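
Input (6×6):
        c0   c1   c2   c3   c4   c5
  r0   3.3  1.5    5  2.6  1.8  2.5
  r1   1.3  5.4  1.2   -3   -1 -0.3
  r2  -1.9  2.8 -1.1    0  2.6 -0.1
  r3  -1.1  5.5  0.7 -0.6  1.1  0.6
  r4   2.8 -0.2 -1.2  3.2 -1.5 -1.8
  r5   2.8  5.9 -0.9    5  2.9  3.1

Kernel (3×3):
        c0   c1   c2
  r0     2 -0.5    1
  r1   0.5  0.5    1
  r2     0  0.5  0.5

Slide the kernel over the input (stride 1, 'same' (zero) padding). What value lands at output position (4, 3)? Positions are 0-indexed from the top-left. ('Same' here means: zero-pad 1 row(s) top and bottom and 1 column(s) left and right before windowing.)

The receptive field on the zero-padded input at this output position is [0.7 -0.6 1.1 / -1.2 3.2 -1.5 / -0.9 5 2.9]. Elementwise product with the kernel and sum: 0.7·2 + -0.6·-0.5 + 1.1·1 + -1.2·0.5 + 3.2·0.5 + -1.5·1 + 5·0.5 + 2.9·0.5.

6.25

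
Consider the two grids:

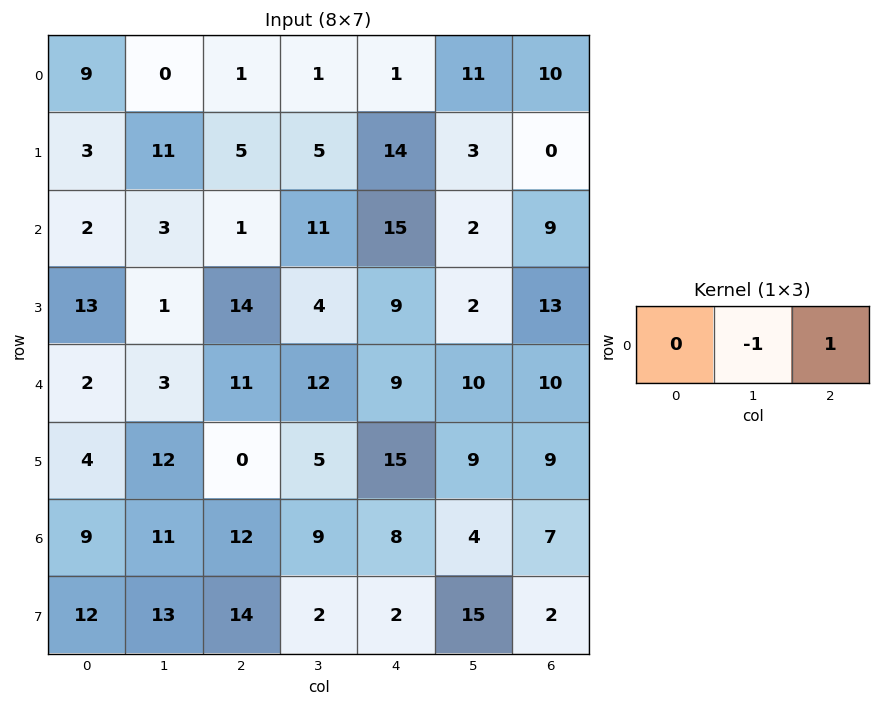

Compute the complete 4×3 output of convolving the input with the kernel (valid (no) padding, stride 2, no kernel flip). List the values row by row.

Output[0,0]: The receptive field on the input at this output position is [9 0 1]. Elementwise product with the kernel and sum: 0·-1 + 1·1.
Output[0,1]: The receptive field on the input at this output position is [1 1 1]. Elementwise product with the kernel and sum: 1·-1 + 1·1.

1 0 -1
-2 4 7
8 -3 0
1 -1 3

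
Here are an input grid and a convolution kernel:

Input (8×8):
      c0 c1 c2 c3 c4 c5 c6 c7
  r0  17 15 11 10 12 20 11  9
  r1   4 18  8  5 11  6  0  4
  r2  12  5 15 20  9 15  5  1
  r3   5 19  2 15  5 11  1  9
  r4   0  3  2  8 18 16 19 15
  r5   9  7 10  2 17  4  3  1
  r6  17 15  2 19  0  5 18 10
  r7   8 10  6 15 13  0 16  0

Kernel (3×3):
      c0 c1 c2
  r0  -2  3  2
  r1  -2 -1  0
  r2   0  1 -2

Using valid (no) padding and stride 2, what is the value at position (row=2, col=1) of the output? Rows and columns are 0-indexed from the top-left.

The receptive field on the input at this output position is [2 8 18 / 10 2 17 / 2 19 0]. Elementwise product with the kernel and sum: 2·-2 + 8·3 + 18·2 + 10·-2 + 2·-1 + 19·1 + 0·-2.

53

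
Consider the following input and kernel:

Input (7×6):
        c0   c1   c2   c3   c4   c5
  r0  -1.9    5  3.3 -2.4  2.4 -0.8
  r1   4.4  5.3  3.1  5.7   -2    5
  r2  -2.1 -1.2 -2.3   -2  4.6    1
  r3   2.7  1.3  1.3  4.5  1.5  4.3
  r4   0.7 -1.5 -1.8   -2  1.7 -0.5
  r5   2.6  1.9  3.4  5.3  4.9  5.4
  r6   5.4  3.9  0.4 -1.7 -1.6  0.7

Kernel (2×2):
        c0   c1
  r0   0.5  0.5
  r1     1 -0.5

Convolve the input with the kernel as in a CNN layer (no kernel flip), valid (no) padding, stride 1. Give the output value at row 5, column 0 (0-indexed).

5.7

The receptive field on the input at this output position is [2.6 1.9 / 5.4 3.9]. Elementwise product with the kernel and sum: 2.6·0.5 + 1.9·0.5 + 5.4·1 + 3.9·-0.5.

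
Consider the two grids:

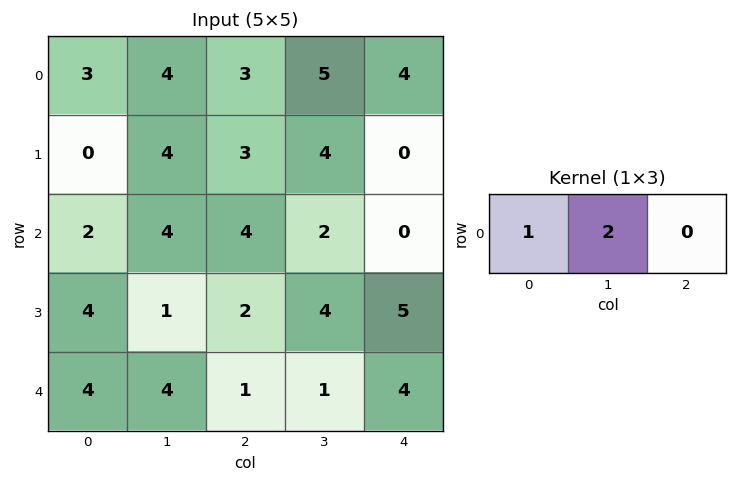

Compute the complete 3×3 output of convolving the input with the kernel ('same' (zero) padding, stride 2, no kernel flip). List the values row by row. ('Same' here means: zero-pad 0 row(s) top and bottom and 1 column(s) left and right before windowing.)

Output[0,0]: The receptive field on the zero-padded input at this output position is [0 3 4]. Elementwise product with the kernel and sum: 0·1 + 3·2.
Output[0,1]: The receptive field on the zero-padded input at this output position is [4 3 5]. Elementwise product with the kernel and sum: 4·1 + 3·2.

6 10 13
4 12 2
8 6 9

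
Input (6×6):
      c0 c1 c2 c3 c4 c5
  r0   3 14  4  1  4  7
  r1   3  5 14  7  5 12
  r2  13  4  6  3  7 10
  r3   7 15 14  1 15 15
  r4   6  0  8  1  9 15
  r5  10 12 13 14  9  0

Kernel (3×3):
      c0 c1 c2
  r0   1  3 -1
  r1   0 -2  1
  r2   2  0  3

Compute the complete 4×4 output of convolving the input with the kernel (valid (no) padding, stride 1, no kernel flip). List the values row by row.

89 21 27 44
58 64 104 53
39 -5 64 46
105 107 62 56

Output[0,0]: The receptive field on the input at this output position is [3 14 4 / 3 5 14 / 13 4 6]. Elementwise product with the kernel and sum: 3·1 + 14·3 + 4·-1 + 5·-2 + 14·1 + 13·2 + 6·3.
Output[0,1]: The receptive field on the input at this output position is [14 4 1 / 5 14 7 / 4 6 3]. Elementwise product with the kernel and sum: 14·1 + 4·3 + 1·-1 + 14·-2 + 7·1 + 4·2 + 3·3.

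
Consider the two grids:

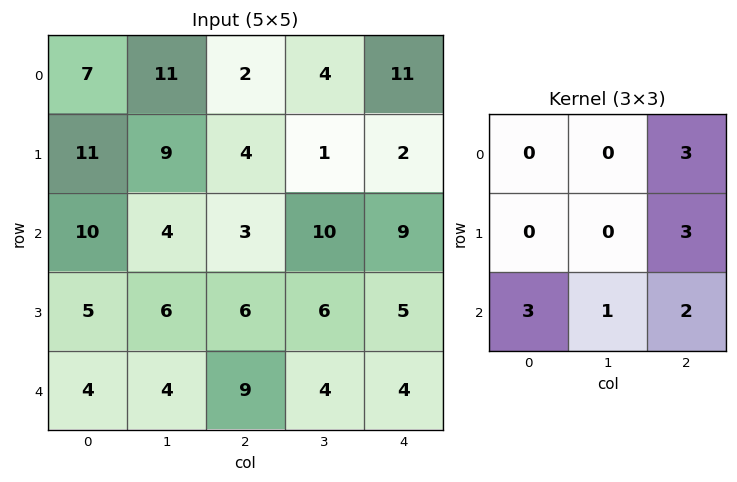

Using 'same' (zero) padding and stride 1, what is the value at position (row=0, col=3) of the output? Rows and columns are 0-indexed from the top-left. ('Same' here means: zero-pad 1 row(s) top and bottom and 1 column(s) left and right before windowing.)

50

The receptive field on the zero-padded input at this output position is [0 0 0 / 2 4 11 / 4 1 2]. Elementwise product with the kernel and sum: 0·3 + 11·3 + 4·3 + 1·1 + 2·2.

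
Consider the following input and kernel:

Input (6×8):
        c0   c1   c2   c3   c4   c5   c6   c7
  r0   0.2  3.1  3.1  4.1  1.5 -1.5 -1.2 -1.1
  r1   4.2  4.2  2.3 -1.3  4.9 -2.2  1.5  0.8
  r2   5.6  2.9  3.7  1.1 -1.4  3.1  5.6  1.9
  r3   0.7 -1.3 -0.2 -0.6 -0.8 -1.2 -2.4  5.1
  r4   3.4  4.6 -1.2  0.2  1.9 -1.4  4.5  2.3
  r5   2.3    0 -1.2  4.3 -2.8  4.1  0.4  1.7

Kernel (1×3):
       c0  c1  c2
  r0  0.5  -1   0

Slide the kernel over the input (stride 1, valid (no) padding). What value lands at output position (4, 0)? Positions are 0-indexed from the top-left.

The receptive field on the input at this output position is [3.4 4.6 -1.2]. Elementwise product with the kernel and sum: 3.4·0.5 + 4.6·-1.

-2.9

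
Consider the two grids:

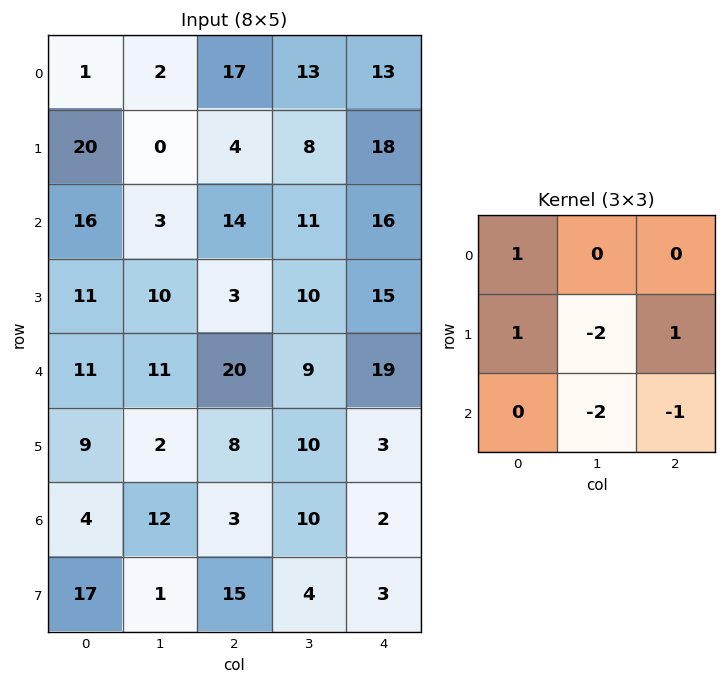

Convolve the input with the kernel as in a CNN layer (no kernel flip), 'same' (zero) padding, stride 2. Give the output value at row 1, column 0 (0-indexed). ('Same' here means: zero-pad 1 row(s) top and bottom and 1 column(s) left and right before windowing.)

-61

The receptive field on the zero-padded input at this output position is [0 20 0 / 0 16 3 / 0 11 10]. Elementwise product with the kernel and sum: 0·1 + 0·1 + 16·-2 + 3·1 + 11·-2 + 10·-1.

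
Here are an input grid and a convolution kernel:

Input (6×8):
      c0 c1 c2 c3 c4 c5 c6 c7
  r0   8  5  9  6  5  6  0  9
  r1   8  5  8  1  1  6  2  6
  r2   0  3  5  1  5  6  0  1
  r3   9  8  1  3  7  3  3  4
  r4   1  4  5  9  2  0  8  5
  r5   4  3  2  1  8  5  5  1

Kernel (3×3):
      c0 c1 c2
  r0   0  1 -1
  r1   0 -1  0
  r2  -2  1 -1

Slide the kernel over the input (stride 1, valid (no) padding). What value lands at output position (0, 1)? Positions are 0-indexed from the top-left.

-7

The receptive field on the input at this output position is [5 9 6 / 5 8 1 / 3 5 1]. Elementwise product with the kernel and sum: 9·1 + 6·-1 + 8·-1 + 3·-2 + 5·1 + 1·-1.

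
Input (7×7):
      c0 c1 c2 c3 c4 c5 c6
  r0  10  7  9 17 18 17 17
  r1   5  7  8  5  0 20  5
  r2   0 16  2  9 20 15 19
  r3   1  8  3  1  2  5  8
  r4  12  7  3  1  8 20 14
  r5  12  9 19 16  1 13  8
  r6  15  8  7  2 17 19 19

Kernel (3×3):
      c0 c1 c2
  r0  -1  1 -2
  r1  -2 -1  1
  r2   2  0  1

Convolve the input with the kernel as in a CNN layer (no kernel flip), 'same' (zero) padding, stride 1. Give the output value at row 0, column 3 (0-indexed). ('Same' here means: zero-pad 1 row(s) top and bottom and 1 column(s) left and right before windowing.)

-1

The receptive field on the zero-padded input at this output position is [0 0 0 / 9 17 18 / 8 5 0]. Elementwise product with the kernel and sum: 0·-1 + 0·1 + 0·-2 + 9·-2 + 17·-1 + 18·1 + 8·2 + 0·1.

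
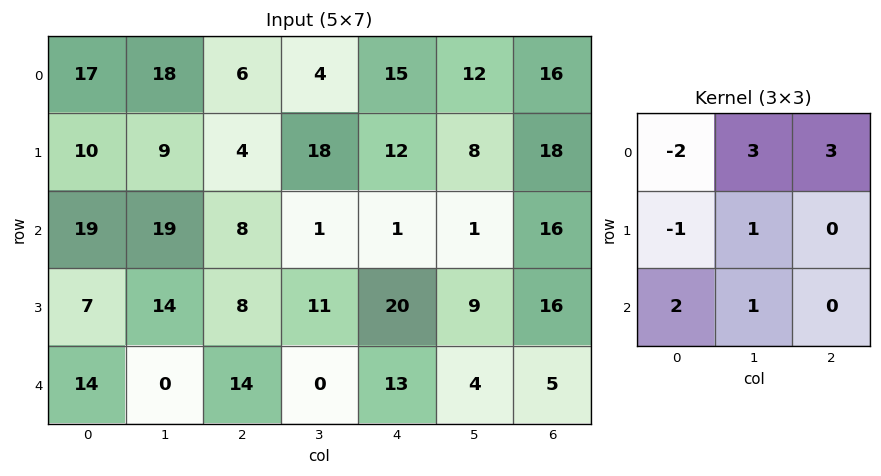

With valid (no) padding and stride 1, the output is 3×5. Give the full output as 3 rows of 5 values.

Output[0,0]: The receptive field on the input at this output position is [17 18 6 / 10 9 4 / 19 19 8]. Elementwise product with the kernel and sum: 17·-2 + 18·3 + 6·3 + 10·-1 + 9·1 + 19·2 + 19·1.

94 35 76 70 53
47 73 102 66 103
78 -3 21 26 68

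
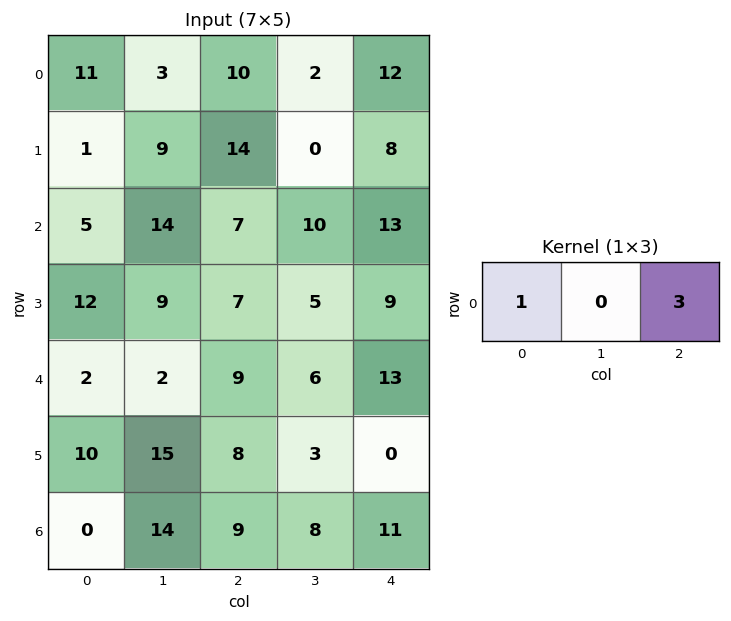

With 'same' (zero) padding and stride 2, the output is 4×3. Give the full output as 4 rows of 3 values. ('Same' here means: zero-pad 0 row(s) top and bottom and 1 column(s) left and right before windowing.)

Output[0,0]: The receptive field on the zero-padded input at this output position is [0 11 3]. Elementwise product with the kernel and sum: 0·1 + 3·3.
Output[0,1]: The receptive field on the zero-padded input at this output position is [3 10 2]. Elementwise product with the kernel and sum: 3·1 + 2·3.

9 9 2
42 44 10
6 20 6
42 38 8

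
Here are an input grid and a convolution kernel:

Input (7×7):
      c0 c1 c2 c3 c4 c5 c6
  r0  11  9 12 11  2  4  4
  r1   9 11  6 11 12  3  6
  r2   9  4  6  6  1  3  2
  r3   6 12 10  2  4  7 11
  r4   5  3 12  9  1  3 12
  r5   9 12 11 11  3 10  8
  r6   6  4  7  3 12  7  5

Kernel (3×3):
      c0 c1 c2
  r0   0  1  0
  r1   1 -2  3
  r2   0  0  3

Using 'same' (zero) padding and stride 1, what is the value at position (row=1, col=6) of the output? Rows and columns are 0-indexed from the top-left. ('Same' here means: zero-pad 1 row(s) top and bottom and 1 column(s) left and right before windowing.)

The receptive field on the zero-padded input at this output position is [4 4 0 / 3 6 0 / 3 2 0]. Elementwise product with the kernel and sum: 4·1 + 3·1 + 6·-2 + 0·3 + 0·3.

-5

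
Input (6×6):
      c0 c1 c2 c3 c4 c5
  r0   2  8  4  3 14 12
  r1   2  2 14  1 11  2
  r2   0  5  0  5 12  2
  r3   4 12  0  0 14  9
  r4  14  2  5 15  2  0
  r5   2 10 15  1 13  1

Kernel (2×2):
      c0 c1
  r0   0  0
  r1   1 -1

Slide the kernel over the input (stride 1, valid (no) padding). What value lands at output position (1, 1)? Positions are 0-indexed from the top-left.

The receptive field on the input at this output position is [2 14 / 5 0]. Elementwise product with the kernel and sum: 5·1 + 0·-1.

5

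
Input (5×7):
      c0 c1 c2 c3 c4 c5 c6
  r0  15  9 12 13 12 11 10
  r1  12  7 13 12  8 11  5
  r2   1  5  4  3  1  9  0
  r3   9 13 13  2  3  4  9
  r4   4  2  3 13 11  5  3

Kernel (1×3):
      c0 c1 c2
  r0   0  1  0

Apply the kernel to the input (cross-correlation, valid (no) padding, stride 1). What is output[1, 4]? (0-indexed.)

11

The receptive field on the input at this output position is [8 11 5]. Elementwise product with the kernel and sum: 11·1.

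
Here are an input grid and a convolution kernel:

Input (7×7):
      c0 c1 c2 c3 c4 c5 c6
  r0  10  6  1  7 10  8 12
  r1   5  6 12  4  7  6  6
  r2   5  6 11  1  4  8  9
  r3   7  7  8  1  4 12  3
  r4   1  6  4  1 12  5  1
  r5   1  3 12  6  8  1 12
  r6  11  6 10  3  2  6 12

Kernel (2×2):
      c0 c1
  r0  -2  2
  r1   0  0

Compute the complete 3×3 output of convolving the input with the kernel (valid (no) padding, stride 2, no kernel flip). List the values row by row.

Output[0,0]: The receptive field on the input at this output position is [10 6 / 5 6]. Elementwise product with the kernel and sum: 10·-2 + 6·2.

-8 12 -4
2 -20 8
10 -6 -14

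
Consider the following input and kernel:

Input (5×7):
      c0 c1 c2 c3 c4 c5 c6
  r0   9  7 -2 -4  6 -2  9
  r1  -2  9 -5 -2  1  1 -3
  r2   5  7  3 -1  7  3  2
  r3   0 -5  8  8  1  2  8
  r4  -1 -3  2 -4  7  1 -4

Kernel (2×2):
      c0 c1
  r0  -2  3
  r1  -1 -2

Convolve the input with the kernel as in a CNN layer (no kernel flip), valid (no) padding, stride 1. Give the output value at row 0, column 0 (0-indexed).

The receptive field on the input at this output position is [9 7 / -2 9]. Elementwise product with the kernel and sum: 9·-2 + 7·3 + -2·-1 + 9·-2.

-13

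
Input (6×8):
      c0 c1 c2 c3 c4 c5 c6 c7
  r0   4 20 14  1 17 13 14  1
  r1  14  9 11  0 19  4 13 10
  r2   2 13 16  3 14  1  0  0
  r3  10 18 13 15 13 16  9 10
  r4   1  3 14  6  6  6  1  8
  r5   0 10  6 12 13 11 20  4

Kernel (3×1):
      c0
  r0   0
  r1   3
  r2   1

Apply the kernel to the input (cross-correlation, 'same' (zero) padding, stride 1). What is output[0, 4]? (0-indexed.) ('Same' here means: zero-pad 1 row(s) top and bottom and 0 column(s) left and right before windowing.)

The receptive field on the zero-padded input at this output position is [0 / 17 / 19]. Elementwise product with the kernel and sum: 17·3 + 19·1.

70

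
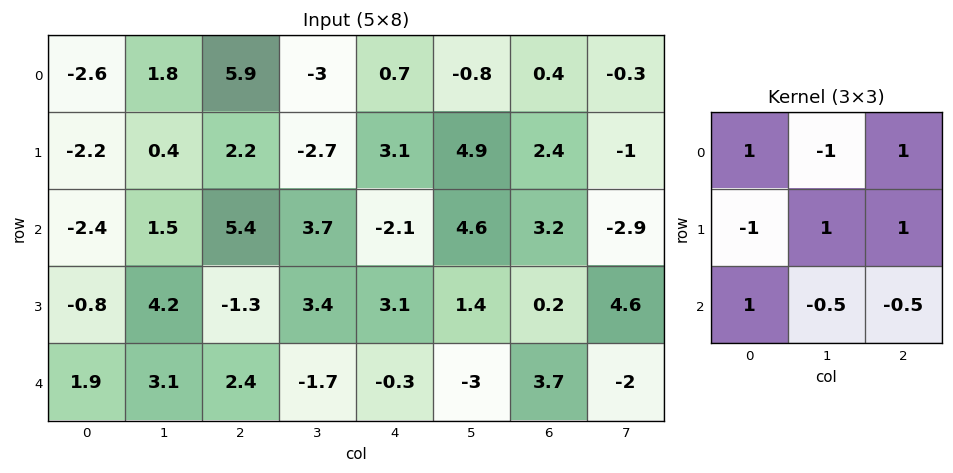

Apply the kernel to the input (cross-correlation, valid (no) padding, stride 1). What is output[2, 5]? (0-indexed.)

-1.95

The receptive field on the input at this output position is [4.6 3.2 -2.9 / 1.4 0.2 4.6 / -3 3.7 -2]. Elementwise product with the kernel and sum: 4.6·1 + 3.2·-1 + -2.9·1 + 1.4·-1 + 0.2·1 + 4.6·1 + -3·1 + 3.7·-0.5 + -2·-0.5.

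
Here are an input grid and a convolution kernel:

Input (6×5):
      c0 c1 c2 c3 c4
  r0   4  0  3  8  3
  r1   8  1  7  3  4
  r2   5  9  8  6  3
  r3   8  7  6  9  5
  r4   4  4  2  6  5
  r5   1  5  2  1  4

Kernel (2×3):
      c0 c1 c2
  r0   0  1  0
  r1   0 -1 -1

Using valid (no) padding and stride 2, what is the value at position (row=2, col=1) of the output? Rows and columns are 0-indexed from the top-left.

1

The receptive field on the input at this output position is [2 6 5 / 2 1 4]. Elementwise product with the kernel and sum: 6·1 + 1·-1 + 4·-1.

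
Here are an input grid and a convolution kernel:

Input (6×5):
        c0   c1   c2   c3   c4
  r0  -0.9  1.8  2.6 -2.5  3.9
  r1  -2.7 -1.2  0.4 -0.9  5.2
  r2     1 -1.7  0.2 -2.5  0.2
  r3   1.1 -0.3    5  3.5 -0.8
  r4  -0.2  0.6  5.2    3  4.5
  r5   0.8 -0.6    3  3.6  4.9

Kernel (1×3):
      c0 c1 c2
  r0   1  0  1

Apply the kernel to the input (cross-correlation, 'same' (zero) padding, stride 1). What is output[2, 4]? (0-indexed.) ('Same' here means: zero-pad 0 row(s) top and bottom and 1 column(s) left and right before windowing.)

The receptive field on the zero-padded input at this output position is [-2.5 0.2 0]. Elementwise product with the kernel and sum: -2.5·1 + 0·1.

-2.5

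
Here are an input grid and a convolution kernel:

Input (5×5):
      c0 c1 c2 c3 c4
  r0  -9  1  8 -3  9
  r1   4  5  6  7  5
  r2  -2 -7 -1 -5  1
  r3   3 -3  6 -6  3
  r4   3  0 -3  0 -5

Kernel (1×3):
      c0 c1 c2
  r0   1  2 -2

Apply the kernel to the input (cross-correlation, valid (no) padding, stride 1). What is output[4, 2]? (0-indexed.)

The receptive field on the input at this output position is [-3 0 -5]. Elementwise product with the kernel and sum: -3·1 + 0·2 + -5·-2.

7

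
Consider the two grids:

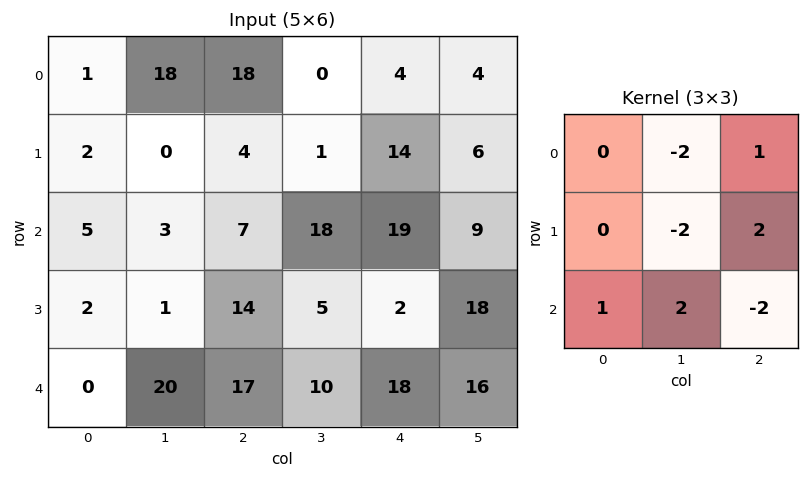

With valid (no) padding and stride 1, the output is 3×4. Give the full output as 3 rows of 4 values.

Output[0,0]: The receptive field on the input at this output position is [1 18 18 / 2 0 4 / 5 3 7]. Elementwise product with the kernel and sum: 18·-2 + 18·1 + 0·-2 + 4·2 + 5·1 + 3·2 + 7·-2.
Output[0,1]: The receptive field on the input at this output position is [18 18 0 / 0 4 1 / 3 7 18]. Elementwise product with the kernel and sum: 18·-2 + 0·1 + 4·-2 + 1·2 + 3·1 + 7·2 + 18·-2.

-13 -61 35 18
-12 34 34 -69
33 20 -22 17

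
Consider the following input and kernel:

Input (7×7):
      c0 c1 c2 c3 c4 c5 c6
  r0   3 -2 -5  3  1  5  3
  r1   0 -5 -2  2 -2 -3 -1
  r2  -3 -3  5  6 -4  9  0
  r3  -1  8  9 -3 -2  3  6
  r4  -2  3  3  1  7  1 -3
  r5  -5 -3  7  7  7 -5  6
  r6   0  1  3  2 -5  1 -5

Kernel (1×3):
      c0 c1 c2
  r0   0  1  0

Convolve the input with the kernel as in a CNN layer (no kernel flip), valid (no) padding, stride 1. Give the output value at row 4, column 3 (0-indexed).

7

The receptive field on the input at this output position is [1 7 1]. Elementwise product with the kernel and sum: 7·1.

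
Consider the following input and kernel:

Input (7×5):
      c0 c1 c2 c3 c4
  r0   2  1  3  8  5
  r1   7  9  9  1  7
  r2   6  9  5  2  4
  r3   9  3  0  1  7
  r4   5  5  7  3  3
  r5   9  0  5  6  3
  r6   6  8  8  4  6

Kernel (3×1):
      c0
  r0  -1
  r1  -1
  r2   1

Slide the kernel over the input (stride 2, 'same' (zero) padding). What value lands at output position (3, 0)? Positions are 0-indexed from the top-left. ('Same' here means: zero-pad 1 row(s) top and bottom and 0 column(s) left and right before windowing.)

-15

The receptive field on the zero-padded input at this output position is [9 / 6 / 0]. Elementwise product with the kernel and sum: 9·-1 + 6·-1 + 0·1.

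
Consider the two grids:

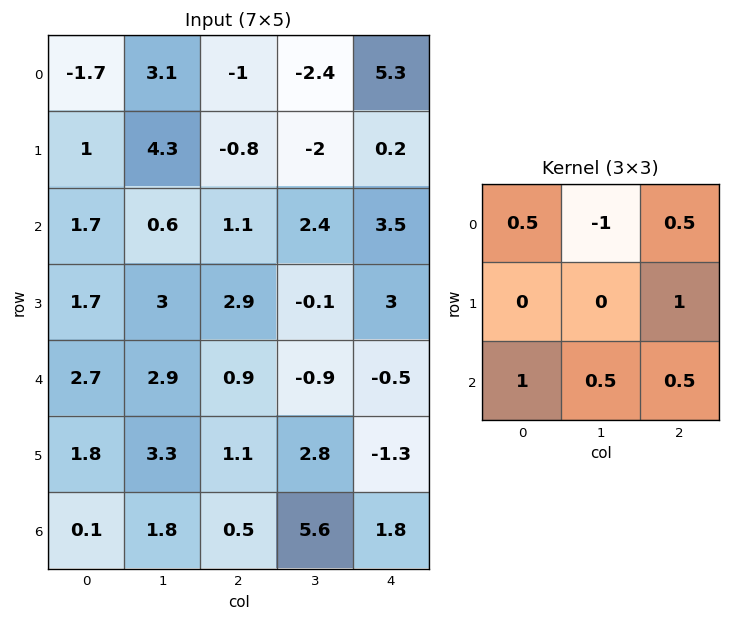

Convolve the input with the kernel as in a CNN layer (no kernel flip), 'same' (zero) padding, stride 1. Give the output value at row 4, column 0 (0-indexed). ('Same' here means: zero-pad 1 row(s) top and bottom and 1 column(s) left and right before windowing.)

5.25

The receptive field on the zero-padded input at this output position is [0 1.7 3 / 0 2.7 2.9 / 0 1.8 3.3]. Elementwise product with the kernel and sum: 0·0.5 + 1.7·-1 + 3·0.5 + 2.9·1 + 0·1 + 1.8·0.5 + 3.3·0.5.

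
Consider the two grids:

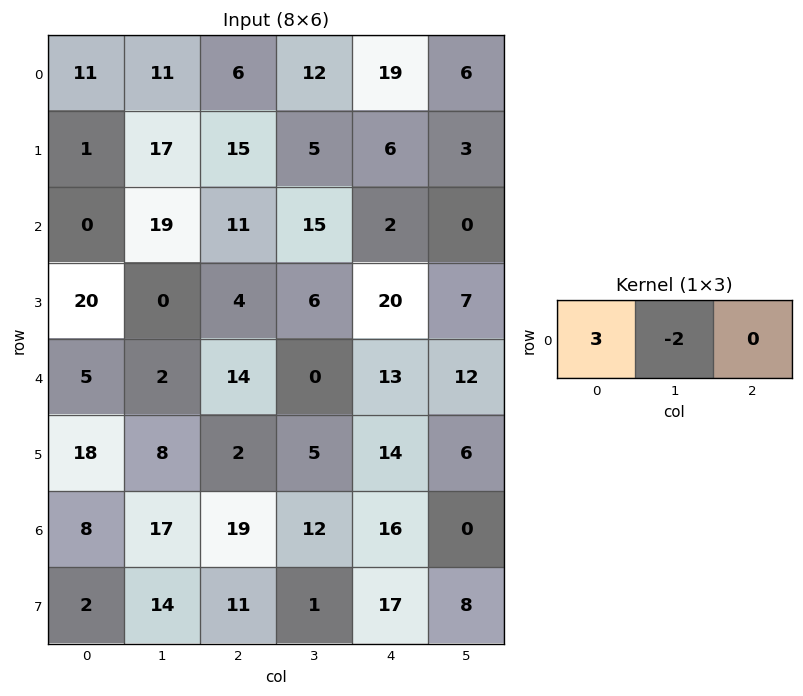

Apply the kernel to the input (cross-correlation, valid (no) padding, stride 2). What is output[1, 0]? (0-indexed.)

-38

The receptive field on the input at this output position is [0 19 11]. Elementwise product with the kernel and sum: 0·3 + 19·-2.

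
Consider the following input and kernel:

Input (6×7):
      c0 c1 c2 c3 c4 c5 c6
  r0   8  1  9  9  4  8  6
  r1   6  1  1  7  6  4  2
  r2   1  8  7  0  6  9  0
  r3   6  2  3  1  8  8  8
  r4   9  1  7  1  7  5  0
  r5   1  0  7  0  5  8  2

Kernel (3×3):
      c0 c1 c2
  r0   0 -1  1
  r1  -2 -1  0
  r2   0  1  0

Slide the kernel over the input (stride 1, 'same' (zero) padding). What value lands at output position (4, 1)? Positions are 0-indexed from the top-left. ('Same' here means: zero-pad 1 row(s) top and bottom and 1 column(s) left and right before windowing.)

The receptive field on the zero-padded input at this output position is [6 2 3 / 9 1 7 / 1 0 7]. Elementwise product with the kernel and sum: 2·-1 + 3·1 + 9·-2 + 1·-1 + 0·1.

-18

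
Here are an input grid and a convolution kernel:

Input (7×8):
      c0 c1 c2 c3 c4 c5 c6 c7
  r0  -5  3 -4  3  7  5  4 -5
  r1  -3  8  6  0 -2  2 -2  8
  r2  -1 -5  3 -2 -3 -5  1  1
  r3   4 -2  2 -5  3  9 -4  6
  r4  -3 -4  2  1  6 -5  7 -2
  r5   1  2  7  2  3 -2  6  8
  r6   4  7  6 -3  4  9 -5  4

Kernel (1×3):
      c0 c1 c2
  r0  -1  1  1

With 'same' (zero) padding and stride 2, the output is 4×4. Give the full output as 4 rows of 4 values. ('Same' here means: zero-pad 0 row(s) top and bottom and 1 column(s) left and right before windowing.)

-2 -4 9 -6
-6 6 -6 7
-7 7 0 10
11 -4 16 -10

Output[0,0]: The receptive field on the zero-padded input at this output position is [0 -5 3]. Elementwise product with the kernel and sum: 0·-1 + -5·1 + 3·1.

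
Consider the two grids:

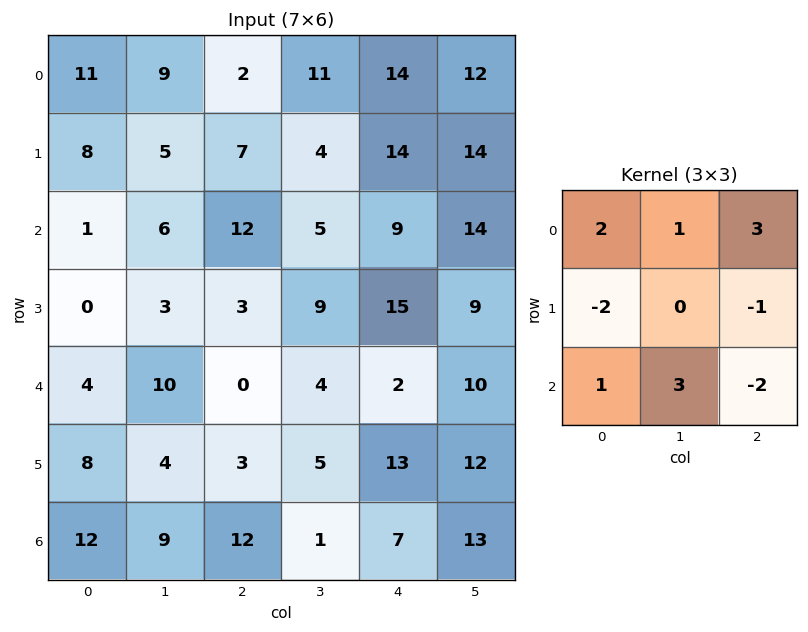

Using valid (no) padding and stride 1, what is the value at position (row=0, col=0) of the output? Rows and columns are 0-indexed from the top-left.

9

The receptive field on the input at this output position is [11 9 2 / 8 5 7 / 1 6 12]. Elementwise product with the kernel and sum: 11·2 + 9·1 + 2·3 + 8·-2 + 7·-1 + 1·1 + 6·3 + 12·-2.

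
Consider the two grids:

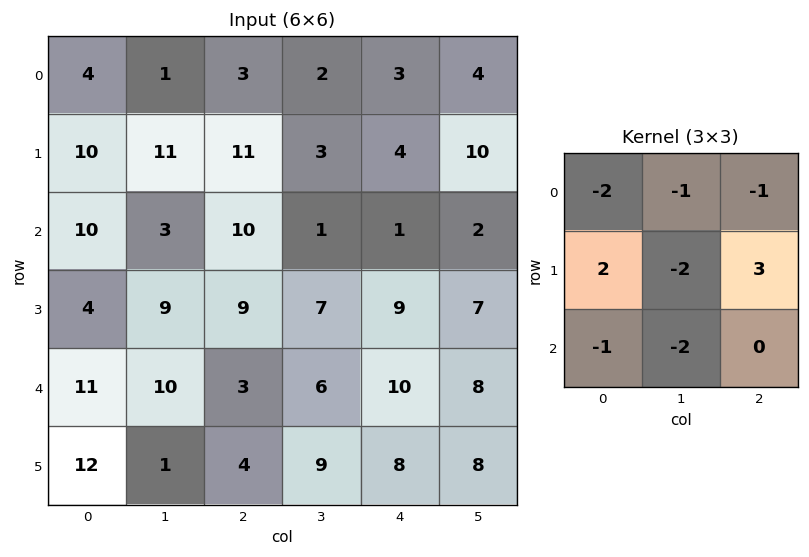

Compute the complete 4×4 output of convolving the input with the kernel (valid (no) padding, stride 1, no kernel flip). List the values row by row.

Output[0,0]: The receptive field on the input at this output position is [4 1 3 / 10 11 11 / 10 3 10]. Elementwise product with the kernel and sum: 4·-2 + 1·-1 + 3·-1 + 10·2 + 11·-2 + 11·3 + 10·-1 + 3·-2.
Output[0,1]: The receptive field on the input at this output position is [1 3 2 / 11 11 3 / 3 10 1]. Elementwise product with the kernel and sum: 1·-2 + 3·-1 + 2·-1 + 11·2 + 11·-2 + 3·3 + 3·-1 + 10·-2.

3 -21 5 14
-20 -74 -31 -39
-47 -12 -6 -14
-29 -11 -32 -39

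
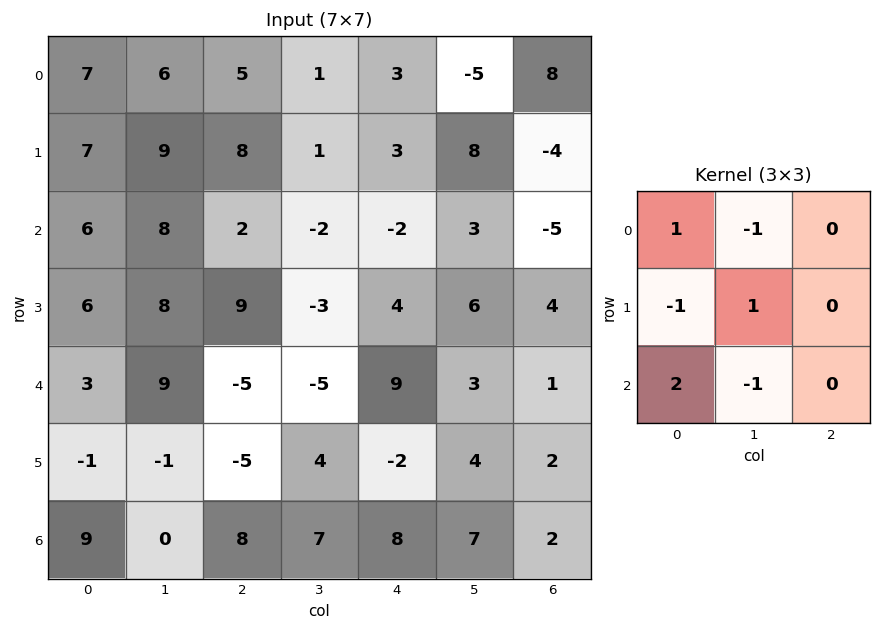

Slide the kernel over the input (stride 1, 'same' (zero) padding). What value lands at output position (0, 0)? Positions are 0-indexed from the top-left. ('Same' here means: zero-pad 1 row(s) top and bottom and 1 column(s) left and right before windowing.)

The receptive field on the zero-padded input at this output position is [0 0 0 / 0 7 6 / 0 7 9]. Elementwise product with the kernel and sum: 0·1 + 0·-1 + 0·-1 + 7·1 + 0·2 + 7·-1.

0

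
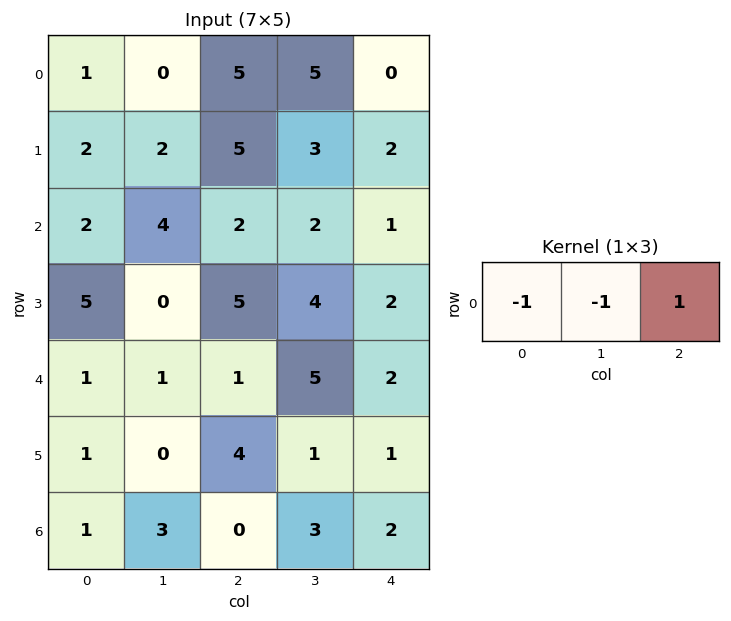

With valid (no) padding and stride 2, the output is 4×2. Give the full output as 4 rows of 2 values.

4 -10
-4 -3
-1 -4
-4 -1

Output[0,0]: The receptive field on the input at this output position is [1 0 5]. Elementwise product with the kernel and sum: 1·-1 + 0·-1 + 5·1.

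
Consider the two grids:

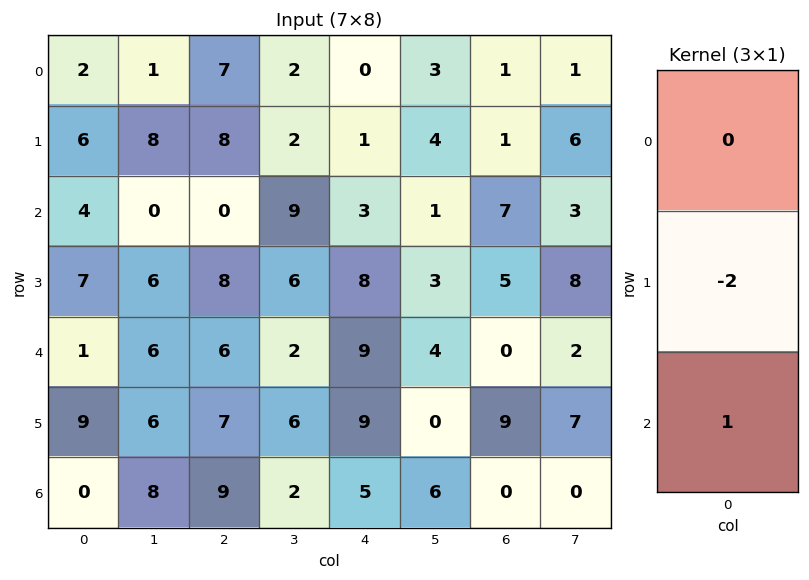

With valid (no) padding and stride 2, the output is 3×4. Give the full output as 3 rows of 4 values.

Output[0,0]: The receptive field on the input at this output position is [2 / 6 / 4]. Elementwise product with the kernel and sum: 6·-2 + 4·1.

-8 -16 1 5
-13 -10 -7 -10
-18 -5 -13 -18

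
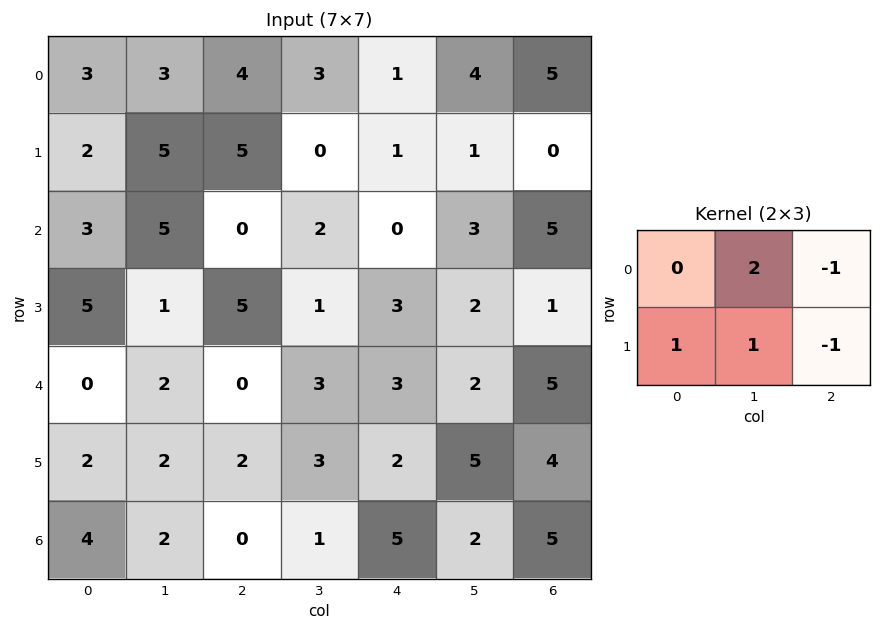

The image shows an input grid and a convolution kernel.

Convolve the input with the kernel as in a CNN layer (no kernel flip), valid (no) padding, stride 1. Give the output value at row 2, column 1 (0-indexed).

The receptive field on the input at this output position is [5 0 2 / 1 5 1]. Elementwise product with the kernel and sum: 0·2 + 2·-1 + 1·1 + 5·1 + 1·-1.

3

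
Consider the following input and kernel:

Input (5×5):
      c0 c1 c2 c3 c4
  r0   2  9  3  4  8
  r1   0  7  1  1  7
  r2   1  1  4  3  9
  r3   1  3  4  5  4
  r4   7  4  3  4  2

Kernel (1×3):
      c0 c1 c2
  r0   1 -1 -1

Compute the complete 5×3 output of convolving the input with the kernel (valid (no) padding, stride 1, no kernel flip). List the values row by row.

Output[0,0]: The receptive field on the input at this output position is [2 9 3]. Elementwise product with the kernel and sum: 2·1 + 9·-1 + 3·-1.

-10 2 -9
-8 5 -7
-4 -6 -8
-6 -6 -5
0 -3 -3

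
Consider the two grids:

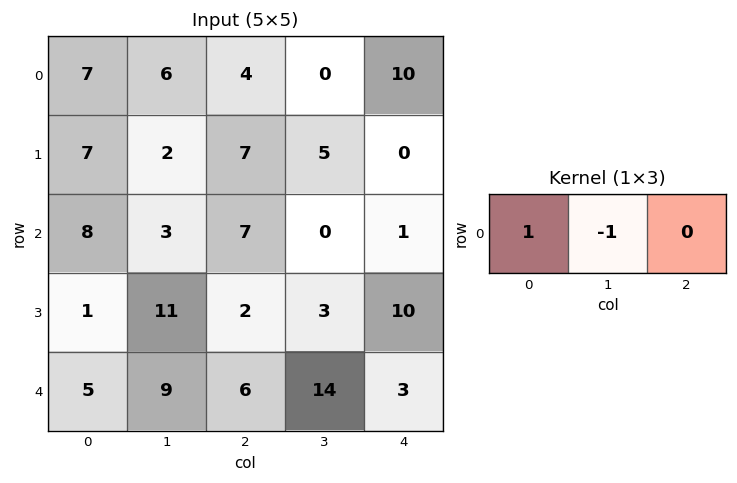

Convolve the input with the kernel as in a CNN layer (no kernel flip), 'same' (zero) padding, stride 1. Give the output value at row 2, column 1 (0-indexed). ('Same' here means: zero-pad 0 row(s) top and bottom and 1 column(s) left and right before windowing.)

The receptive field on the zero-padded input at this output position is [8 3 7]. Elementwise product with the kernel and sum: 8·1 + 3·-1.

5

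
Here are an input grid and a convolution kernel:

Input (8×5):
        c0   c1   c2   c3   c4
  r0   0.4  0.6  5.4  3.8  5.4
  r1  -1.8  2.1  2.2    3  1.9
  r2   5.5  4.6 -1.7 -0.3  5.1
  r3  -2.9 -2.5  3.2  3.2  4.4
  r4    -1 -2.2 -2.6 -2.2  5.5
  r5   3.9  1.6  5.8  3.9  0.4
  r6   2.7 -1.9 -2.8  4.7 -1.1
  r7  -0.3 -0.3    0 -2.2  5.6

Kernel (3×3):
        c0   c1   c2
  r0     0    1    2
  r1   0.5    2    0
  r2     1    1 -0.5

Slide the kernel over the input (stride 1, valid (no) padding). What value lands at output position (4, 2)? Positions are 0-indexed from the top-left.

21.95

The receptive field on the input at this output position is [-2.6 -2.2 5.5 / 5.8 3.9 0.4 / -2.8 4.7 -1.1]. Elementwise product with the kernel and sum: -2.2·1 + 5.5·2 + 5.8·0.5 + 3.9·2 + -2.8·1 + 4.7·1 + -1.1·-0.5.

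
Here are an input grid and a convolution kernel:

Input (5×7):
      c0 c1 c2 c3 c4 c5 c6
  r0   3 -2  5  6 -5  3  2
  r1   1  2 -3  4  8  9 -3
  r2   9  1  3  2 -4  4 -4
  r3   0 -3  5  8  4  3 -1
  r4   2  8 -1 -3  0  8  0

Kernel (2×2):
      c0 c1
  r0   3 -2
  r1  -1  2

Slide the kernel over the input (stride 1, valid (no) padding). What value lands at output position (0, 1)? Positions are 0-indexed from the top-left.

-24

The receptive field on the input at this output position is [-2 5 / 2 -3]. Elementwise product with the kernel and sum: -2·3 + 5·-2 + 2·-1 + -3·2.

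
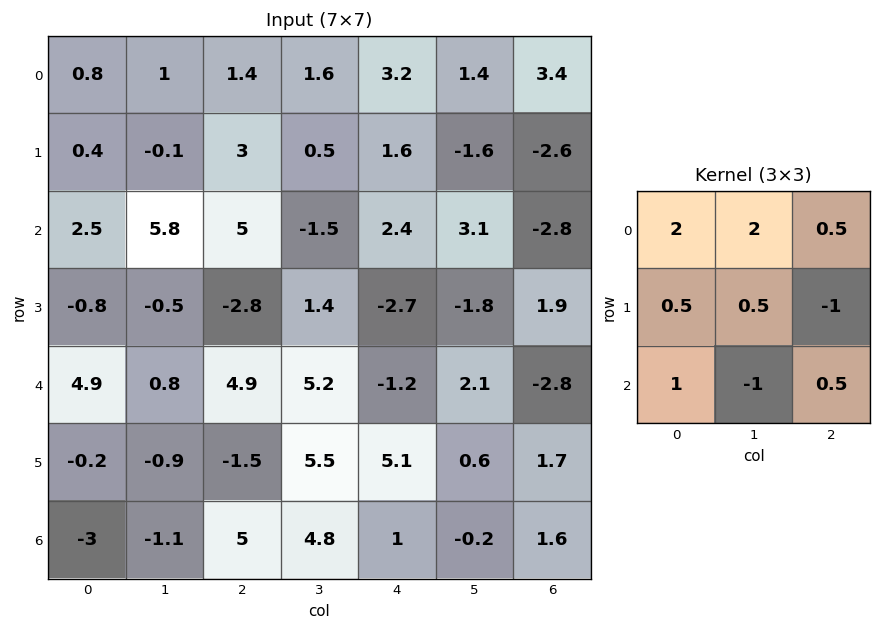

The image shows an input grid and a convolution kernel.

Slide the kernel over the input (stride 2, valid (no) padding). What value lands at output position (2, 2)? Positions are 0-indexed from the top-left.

The receptive field on the input at this output position is [-1.2 2.1 -2.8 / 5.1 0.6 1.7 / 1 -0.2 1.6]. Elementwise product with the kernel and sum: -1.2·2 + 2.1·2 + -2.8·0.5 + 5.1·0.5 + 0.6·0.5 + 1.7·-1 + 1·1 + -0.2·-1 + 1.6·0.5.

3.55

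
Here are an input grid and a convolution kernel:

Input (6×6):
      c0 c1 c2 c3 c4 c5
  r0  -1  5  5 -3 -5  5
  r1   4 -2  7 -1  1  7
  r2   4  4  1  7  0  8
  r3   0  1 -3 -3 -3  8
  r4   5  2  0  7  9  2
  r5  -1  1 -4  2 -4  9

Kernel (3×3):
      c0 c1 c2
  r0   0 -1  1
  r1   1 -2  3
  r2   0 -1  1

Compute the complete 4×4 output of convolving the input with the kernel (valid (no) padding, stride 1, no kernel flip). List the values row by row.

26 -21 3 36
4 15 -11 48
-16 11 -11 28
-8 29 7 19

Output[0,0]: The receptive field on the input at this output position is [-1 5 5 / 4 -2 7 / 4 4 1]. Elementwise product with the kernel and sum: 5·-1 + 5·1 + 4·1 + -2·-2 + 7·3 + 4·-1 + 1·1.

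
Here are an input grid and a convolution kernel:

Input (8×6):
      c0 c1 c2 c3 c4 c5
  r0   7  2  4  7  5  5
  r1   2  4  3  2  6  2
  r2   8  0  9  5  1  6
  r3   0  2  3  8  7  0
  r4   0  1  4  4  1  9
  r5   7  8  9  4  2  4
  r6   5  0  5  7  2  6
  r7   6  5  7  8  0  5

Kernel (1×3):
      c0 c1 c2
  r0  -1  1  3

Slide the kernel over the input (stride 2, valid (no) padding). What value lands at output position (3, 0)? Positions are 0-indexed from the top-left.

10

The receptive field on the input at this output position is [5 0 5]. Elementwise product with the kernel and sum: 5·-1 + 0·1 + 5·3.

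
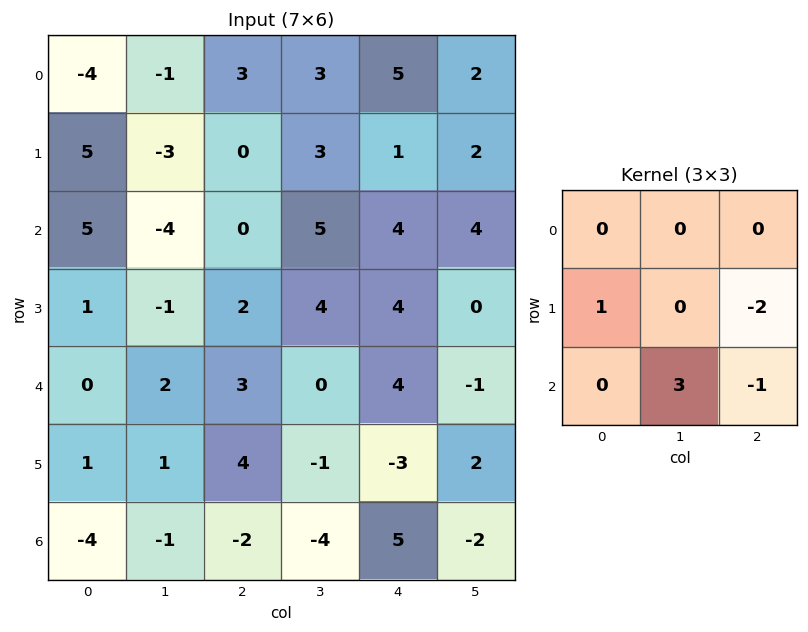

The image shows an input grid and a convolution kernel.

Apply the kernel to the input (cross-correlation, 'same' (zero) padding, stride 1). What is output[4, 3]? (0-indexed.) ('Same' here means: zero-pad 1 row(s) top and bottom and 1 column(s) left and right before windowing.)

The receptive field on the zero-padded input at this output position is [2 4 4 / 3 0 4 / 4 -1 -3]. Elementwise product with the kernel and sum: 3·1 + 4·-2 + -1·3 + -3·-1.

-5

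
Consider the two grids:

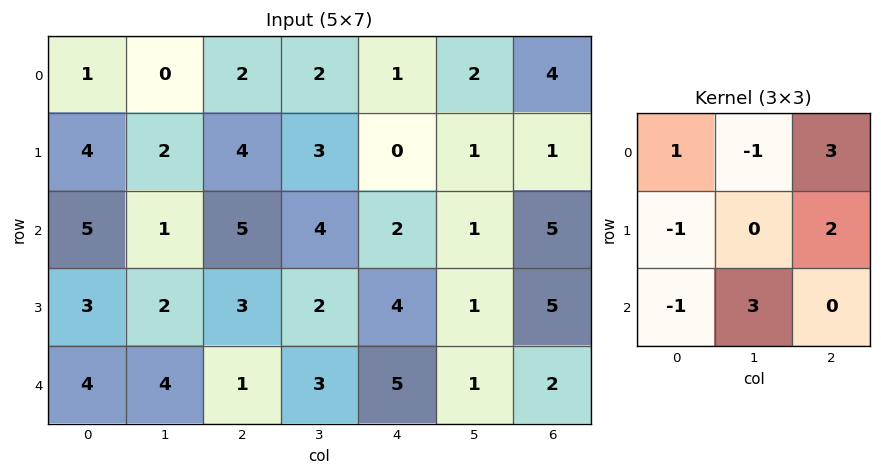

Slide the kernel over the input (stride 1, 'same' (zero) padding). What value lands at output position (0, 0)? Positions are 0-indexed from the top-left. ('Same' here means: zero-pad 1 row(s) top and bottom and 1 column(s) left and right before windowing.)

The receptive field on the zero-padded input at this output position is [0 0 0 / 0 1 0 / 0 4 2]. Elementwise product with the kernel and sum: 0·1 + 0·-1 + 0·3 + 0·-1 + 0·2 + 0·-1 + 4·3.

12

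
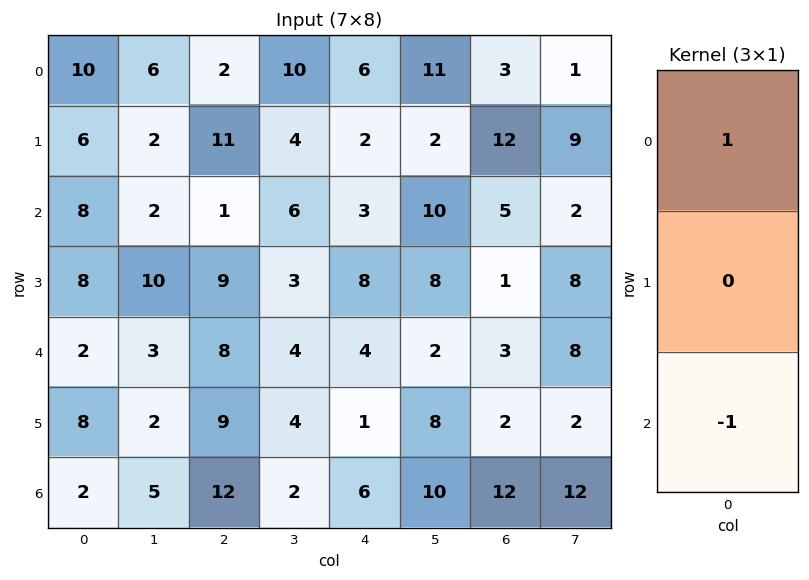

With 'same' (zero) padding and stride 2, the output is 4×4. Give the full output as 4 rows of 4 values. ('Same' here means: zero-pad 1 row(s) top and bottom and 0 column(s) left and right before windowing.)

Output[0,0]: The receptive field on the zero-padded input at this output position is [0 / 10 / 6]. Elementwise product with the kernel and sum: 0·1 + 6·-1.

-6 -11 -2 -12
-2 2 -6 11
0 0 7 -1
8 9 1 2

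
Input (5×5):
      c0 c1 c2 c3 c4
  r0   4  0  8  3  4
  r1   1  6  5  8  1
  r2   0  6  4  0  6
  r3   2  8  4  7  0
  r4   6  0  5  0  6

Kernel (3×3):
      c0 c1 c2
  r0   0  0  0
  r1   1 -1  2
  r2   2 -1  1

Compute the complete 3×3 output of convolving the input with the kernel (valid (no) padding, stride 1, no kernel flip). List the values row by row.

Output[0,0]: The receptive field on the input at this output position is [4 0 8 / 1 6 5 / 0 6 4]. Elementwise product with the kernel and sum: 1·1 + 6·-1 + 5·2 + 0·2 + 6·-1 + 4·1.

3 25 13
2 21 17
19 13 13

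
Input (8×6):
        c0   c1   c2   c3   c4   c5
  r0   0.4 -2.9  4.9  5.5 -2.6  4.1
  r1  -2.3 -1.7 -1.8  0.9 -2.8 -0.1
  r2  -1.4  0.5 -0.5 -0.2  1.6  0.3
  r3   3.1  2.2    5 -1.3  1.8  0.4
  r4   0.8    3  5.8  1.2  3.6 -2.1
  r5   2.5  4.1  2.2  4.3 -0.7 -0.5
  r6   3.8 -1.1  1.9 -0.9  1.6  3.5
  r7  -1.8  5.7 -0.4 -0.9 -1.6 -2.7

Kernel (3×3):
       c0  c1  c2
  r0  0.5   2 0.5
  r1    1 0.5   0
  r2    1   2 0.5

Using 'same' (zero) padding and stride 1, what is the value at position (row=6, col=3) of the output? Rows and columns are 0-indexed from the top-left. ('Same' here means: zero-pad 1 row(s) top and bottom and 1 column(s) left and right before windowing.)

The receptive field on the zero-padded input at this output position is [2.2 4.3 -0.7 / 1.9 -0.9 1.6 / -0.4 -0.9 -1.6]. Elementwise product with the kernel and sum: 2.2·0.5 + 4.3·2 + -0.7·0.5 + 1.9·1 + -0.9·0.5 + -0.4·1 + -0.9·2 + -1.6·0.5.

7.8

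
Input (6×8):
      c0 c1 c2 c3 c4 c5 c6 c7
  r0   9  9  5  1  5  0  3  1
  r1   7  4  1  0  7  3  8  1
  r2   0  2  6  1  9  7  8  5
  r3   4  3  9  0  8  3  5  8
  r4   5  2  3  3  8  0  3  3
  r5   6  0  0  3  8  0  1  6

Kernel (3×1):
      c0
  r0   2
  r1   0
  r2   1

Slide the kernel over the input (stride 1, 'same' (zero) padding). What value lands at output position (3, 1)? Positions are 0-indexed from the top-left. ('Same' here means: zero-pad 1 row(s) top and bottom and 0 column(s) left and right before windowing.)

The receptive field on the zero-padded input at this output position is [2 / 3 / 2]. Elementwise product with the kernel and sum: 2·2 + 2·1.

6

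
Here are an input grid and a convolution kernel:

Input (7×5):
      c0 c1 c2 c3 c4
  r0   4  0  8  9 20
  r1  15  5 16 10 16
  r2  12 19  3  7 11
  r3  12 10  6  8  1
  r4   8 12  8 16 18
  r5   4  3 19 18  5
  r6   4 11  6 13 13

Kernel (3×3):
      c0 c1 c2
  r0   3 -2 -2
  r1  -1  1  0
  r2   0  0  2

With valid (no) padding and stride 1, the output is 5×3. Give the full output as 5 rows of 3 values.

-8 -9 -18
22 -37 2
6 65 11
46 34 18
-5 30 -19

Output[0,0]: The receptive field on the input at this output position is [4 0 8 / 15 5 16 / 12 19 3]. Elementwise product with the kernel and sum: 4·3 + 0·-2 + 8·-2 + 15·-1 + 5·1 + 3·2.
Output[0,1]: The receptive field on the input at this output position is [0 8 9 / 5 16 10 / 19 3 7]. Elementwise product with the kernel and sum: 0·3 + 8·-2 + 9·-2 + 5·-1 + 16·1 + 7·2.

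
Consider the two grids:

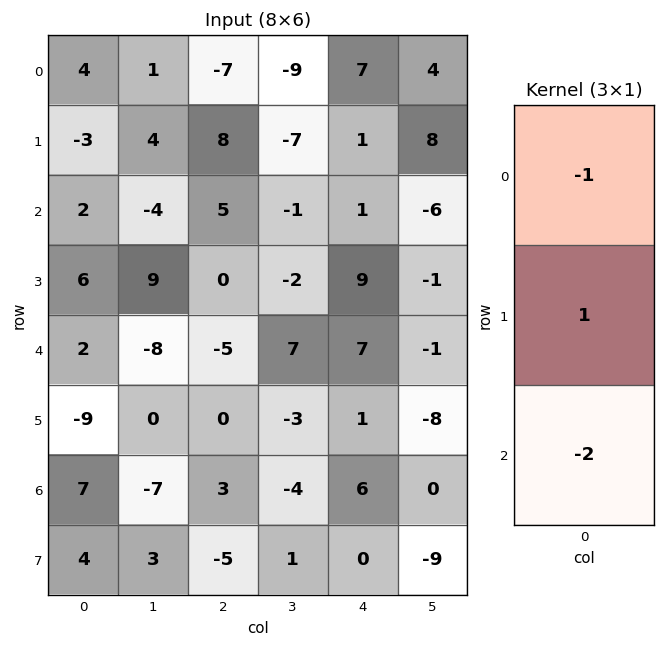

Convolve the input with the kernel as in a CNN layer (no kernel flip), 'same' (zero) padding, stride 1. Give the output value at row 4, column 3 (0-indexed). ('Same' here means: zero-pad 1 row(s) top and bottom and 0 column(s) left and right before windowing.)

15

The receptive field on the zero-padded input at this output position is [-2 / 7 / -3]. Elementwise product with the kernel and sum: -2·-1 + 7·1 + -3·-2.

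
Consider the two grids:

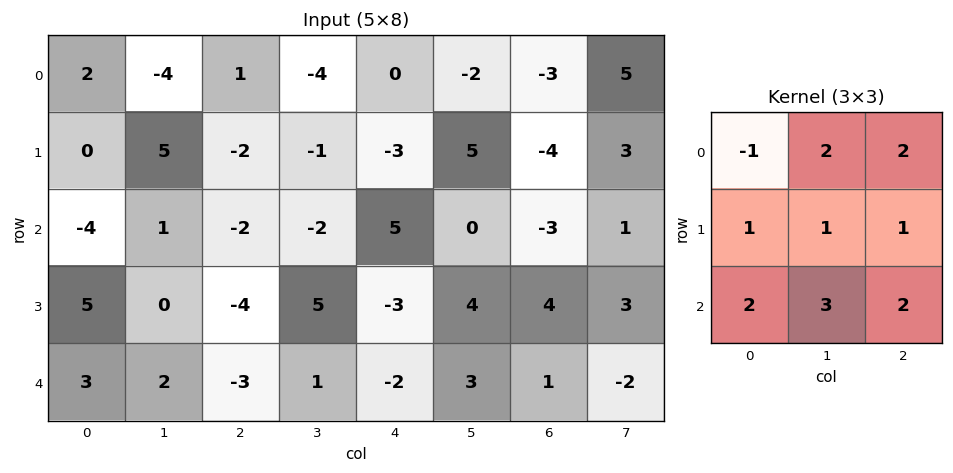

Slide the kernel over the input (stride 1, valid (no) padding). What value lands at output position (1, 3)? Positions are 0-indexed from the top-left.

The receptive field on the input at this output position is [-1 -3 5 / -2 5 0 / 5 -3 4]. Elementwise product with the kernel and sum: -1·-1 + -3·2 + 5·2 + -2·1 + 5·1 + 0·1 + 5·2 + -3·3 + 4·2.

17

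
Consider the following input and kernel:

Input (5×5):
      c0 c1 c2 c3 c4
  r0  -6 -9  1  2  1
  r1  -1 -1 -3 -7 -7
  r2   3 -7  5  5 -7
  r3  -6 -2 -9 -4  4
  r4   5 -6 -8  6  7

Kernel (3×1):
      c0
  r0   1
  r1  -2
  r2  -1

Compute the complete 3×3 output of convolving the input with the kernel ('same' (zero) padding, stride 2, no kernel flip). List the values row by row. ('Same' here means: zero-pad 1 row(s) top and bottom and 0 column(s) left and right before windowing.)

13 1 5
-1 -4 3
-16 7 -10

Output[0,0]: The receptive field on the zero-padded input at this output position is [0 / -6 / -1]. Elementwise product with the kernel and sum: 0·1 + -6·-2 + -1·-1.
Output[0,1]: The receptive field on the zero-padded input at this output position is [0 / 1 / -3]. Elementwise product with the kernel and sum: 0·1 + 1·-2 + -3·-1.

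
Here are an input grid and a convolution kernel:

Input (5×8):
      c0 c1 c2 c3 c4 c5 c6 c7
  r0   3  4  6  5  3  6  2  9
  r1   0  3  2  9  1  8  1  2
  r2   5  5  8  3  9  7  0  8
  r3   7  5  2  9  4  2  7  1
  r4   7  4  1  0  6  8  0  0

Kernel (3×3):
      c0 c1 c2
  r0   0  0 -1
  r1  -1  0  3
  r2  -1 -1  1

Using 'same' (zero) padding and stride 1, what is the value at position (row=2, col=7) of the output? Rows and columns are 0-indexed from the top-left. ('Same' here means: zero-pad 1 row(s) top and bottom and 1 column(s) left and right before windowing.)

-8

The receptive field on the zero-padded input at this output position is [1 2 0 / 0 8 0 / 7 1 0]. Elementwise product with the kernel and sum: 0·-1 + 0·-1 + 0·3 + 7·-1 + 1·-1 + 0·1.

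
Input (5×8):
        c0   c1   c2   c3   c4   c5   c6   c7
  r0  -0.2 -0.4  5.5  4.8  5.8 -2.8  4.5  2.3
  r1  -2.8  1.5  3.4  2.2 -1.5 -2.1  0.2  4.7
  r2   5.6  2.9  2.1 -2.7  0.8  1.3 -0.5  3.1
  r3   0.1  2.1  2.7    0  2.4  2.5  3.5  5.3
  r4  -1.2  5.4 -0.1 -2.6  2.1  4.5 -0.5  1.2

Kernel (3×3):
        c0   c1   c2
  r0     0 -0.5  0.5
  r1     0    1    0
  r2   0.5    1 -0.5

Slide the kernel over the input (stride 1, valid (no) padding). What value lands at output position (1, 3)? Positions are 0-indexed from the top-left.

The receptive field on the input at this output position is [2.2 -1.5 -2.1 / -2.7 0.8 1.3 / 0 2.4 2.5]. Elementwise product with the kernel and sum: -1.5·-0.5 + -2.1·0.5 + 0.8·1 + 0·0.5 + 2.4·1 + 2.5·-0.5.

1.65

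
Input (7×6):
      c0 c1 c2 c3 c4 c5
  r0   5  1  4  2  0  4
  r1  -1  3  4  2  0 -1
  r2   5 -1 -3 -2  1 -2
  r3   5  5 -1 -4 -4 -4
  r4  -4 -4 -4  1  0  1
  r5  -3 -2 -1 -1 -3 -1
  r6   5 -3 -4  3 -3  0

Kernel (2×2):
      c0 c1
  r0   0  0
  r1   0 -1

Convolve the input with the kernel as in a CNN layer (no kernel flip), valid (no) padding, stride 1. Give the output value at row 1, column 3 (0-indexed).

The receptive field on the input at this output position is [2 0 / -2 1]. Elementwise product with the kernel and sum: 1·-1.

-1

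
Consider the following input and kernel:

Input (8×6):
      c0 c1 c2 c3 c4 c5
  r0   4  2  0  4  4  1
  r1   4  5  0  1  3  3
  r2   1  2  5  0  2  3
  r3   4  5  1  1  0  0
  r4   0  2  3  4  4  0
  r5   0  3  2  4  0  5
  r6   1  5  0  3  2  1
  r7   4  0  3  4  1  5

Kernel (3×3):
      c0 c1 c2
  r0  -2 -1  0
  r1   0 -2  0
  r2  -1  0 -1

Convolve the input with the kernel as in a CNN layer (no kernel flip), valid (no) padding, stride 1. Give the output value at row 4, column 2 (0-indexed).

-20

The receptive field on the input at this output position is [3 4 4 / 2 4 0 / 0 3 2]. Elementwise product with the kernel and sum: 3·-2 + 4·-1 + 4·-2 + 0·-1 + 2·-1.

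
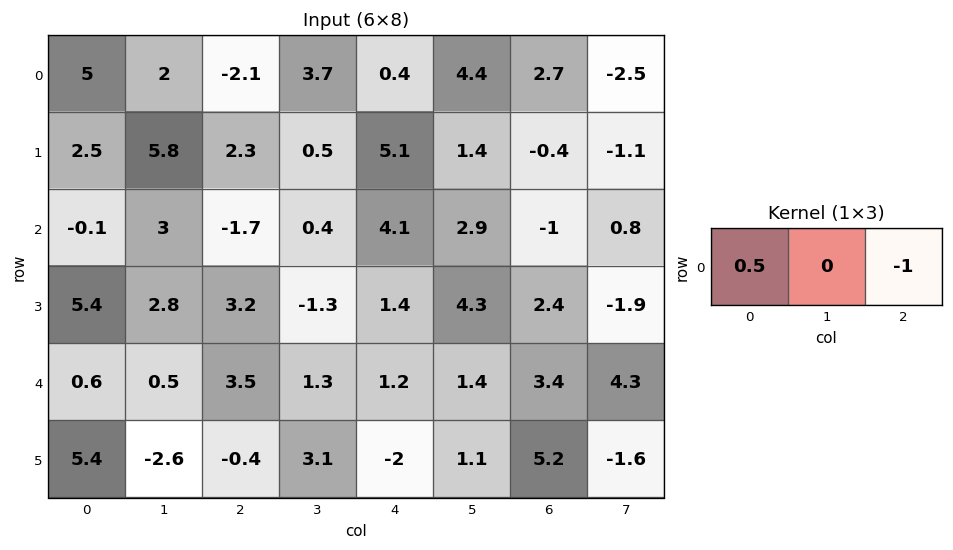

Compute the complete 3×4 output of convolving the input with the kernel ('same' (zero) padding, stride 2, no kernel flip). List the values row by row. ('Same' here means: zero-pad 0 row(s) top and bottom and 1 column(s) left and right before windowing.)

-2 -2.7 -2.55 4.7
-3 1.1 -2.7 0.65
-0.5 -1.05 -0.75 -3.6

Output[0,0]: The receptive field on the zero-padded input at this output position is [0 5 2]. Elementwise product with the kernel and sum: 0·0.5 + 2·-1.
Output[0,1]: The receptive field on the zero-padded input at this output position is [2 -2.1 3.7]. Elementwise product with the kernel and sum: 2·0.5 + 3.7·-1.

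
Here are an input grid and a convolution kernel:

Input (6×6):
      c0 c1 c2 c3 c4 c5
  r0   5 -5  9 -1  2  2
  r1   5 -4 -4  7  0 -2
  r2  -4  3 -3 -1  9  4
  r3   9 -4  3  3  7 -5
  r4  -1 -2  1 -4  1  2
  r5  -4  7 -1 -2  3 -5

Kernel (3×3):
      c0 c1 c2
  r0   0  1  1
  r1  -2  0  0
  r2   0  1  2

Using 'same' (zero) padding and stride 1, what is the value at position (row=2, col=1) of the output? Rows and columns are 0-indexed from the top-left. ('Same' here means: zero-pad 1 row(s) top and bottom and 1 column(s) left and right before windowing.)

2

The receptive field on the zero-padded input at this output position is [5 -4 -4 / -4 3 -3 / 9 -4 3]. Elementwise product with the kernel and sum: -4·1 + -4·1 + -4·-2 + -4·1 + 3·2.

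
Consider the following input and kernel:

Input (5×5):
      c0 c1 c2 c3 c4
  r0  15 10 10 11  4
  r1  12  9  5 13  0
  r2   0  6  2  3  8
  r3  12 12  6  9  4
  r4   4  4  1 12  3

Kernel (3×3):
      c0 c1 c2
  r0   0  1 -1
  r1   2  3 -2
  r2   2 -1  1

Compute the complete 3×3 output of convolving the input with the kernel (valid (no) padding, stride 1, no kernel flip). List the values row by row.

Output[0,0]: The receptive field on the input at this output position is [15 10 10 / 12 9 5 / 0 6 2]. Elementwise product with the kernel and sum: 10·1 + 10·-1 + 12·2 + 9·3 + 5·-2 + 0·2 + 6·-1 + 2·1.
Output[0,1]: The receptive field on the input at this output position is [10 10 11 / 9 5 13 / 6 2 3]. Elementwise product with the kernel and sum: 10·1 + 11·-1 + 9·2 + 5·3 + 13·-2 + 6·2 + 2·-1 + 3·1.

37 19 65
36 31 17
57 42 19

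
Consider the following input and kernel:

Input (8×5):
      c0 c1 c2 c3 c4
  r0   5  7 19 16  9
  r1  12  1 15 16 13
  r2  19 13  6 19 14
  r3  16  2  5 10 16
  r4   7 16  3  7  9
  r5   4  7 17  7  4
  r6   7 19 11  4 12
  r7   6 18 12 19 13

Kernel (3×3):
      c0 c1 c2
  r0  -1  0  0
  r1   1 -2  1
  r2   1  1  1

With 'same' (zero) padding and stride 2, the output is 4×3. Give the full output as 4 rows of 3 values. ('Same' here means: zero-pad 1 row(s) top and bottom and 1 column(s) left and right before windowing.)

10 17 27
-7 36 1
13 46 -10
29 43 5

Output[0,0]: The receptive field on the zero-padded input at this output position is [0 0 0 / 0 5 7 / 0 12 1]. Elementwise product with the kernel and sum: 0·-1 + 0·1 + 5·-2 + 7·1 + 0·1 + 12·1 + 1·1.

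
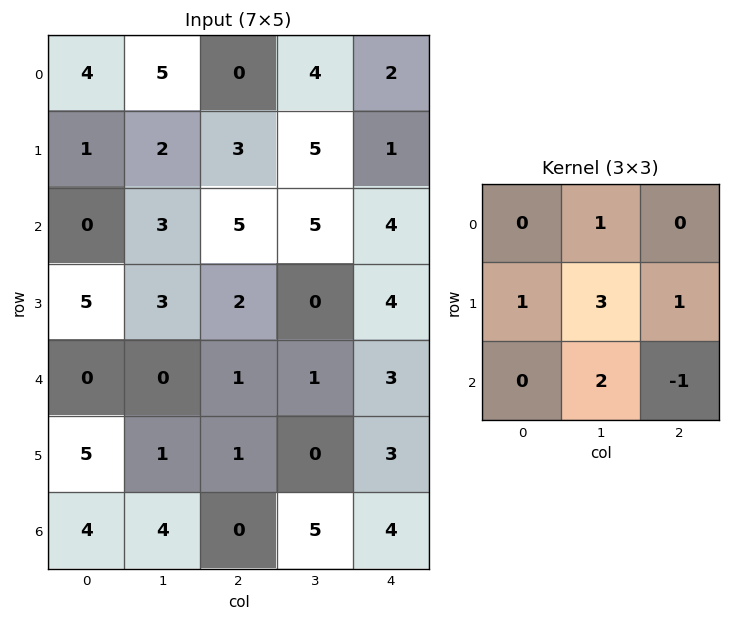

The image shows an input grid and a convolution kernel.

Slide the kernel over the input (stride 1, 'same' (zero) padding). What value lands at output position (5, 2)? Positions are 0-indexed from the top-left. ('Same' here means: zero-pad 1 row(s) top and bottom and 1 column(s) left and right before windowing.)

The receptive field on the zero-padded input at this output position is [0 1 1 / 1 1 0 / 4 0 5]. Elementwise product with the kernel and sum: 1·1 + 1·1 + 1·3 + 0·1 + 0·2 + 5·-1.

0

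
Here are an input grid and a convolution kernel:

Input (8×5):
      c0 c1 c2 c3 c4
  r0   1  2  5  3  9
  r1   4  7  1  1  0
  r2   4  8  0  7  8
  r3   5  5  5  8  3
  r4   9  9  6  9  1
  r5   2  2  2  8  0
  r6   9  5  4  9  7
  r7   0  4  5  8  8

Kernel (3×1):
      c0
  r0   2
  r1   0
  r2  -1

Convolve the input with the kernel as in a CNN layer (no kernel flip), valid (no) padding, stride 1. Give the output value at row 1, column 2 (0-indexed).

-3

The receptive field on the input at this output position is [1 / 0 / 5]. Elementwise product with the kernel and sum: 1·2 + 5·-1.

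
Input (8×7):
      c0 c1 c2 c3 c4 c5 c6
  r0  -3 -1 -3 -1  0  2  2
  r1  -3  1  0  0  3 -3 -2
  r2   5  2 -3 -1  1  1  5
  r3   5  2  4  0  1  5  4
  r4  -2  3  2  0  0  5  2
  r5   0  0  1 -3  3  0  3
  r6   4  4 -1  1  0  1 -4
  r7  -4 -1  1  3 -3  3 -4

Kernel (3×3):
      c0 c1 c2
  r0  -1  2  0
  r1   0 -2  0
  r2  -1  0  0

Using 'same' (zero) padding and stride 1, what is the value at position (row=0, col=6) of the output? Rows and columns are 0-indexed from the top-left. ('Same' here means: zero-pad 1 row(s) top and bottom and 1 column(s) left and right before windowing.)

The receptive field on the zero-padded input at this output position is [0 0 0 / 2 2 0 / -3 -2 0]. Elementwise product with the kernel and sum: 0·-1 + 0·2 + 2·-2 + -3·-1.

-1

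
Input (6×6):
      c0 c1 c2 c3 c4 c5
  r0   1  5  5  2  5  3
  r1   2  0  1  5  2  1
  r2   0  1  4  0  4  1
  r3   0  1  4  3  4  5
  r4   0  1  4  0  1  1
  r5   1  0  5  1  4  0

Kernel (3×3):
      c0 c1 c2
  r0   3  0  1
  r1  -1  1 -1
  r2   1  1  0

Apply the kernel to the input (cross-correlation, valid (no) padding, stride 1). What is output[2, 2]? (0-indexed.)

The receptive field on the input at this output position is [4 0 4 / 4 3 4 / 4 0 1]. Elementwise product with the kernel and sum: 4·3 + 4·1 + 4·-1 + 3·1 + 4·-1 + 4·1 + 0·1.

15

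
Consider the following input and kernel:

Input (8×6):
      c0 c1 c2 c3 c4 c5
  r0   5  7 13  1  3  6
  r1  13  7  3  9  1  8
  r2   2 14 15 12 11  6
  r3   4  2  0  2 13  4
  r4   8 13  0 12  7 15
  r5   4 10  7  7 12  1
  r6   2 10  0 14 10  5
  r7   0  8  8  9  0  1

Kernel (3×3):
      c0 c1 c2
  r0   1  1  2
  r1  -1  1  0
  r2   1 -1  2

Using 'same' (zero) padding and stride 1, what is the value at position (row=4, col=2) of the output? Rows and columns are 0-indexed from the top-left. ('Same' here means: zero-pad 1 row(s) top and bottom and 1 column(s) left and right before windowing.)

The receptive field on the zero-padded input at this output position is [2 0 2 / 13 0 12 / 10 7 7]. Elementwise product with the kernel and sum: 2·1 + 0·1 + 2·2 + 13·-1 + 0·1 + 10·1 + 7·-1 + 7·2.

10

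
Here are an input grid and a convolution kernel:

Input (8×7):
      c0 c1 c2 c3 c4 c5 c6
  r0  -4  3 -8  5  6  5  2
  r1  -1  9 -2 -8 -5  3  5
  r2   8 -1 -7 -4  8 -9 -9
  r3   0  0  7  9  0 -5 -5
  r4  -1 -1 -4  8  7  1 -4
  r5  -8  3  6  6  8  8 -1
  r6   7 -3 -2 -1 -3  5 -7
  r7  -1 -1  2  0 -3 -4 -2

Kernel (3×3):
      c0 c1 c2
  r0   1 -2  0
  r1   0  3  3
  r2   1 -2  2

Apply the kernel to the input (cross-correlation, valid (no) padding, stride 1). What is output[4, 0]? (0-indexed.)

37

The receptive field on the input at this output position is [-1 -1 -4 / -8 3 6 / 7 -3 -2]. Elementwise product with the kernel and sum: -1·1 + -1·-2 + 3·3 + 6·3 + 7·1 + -3·-2 + -2·2.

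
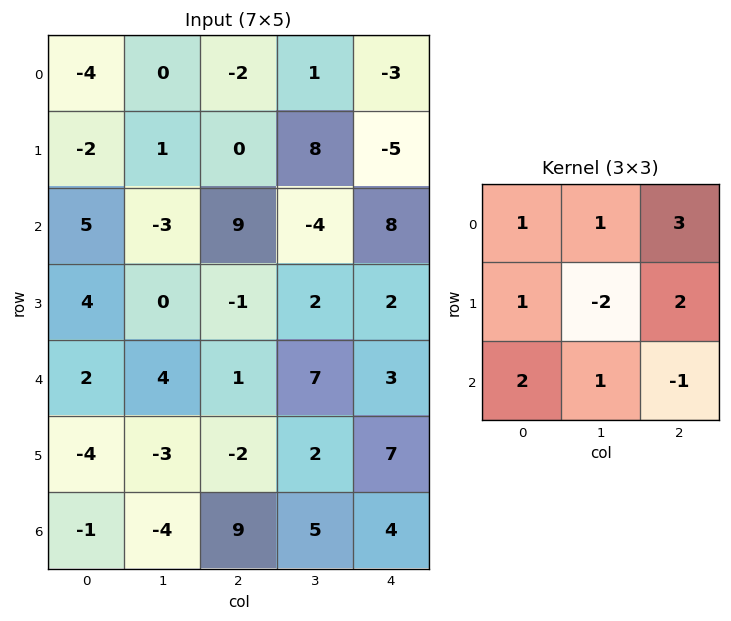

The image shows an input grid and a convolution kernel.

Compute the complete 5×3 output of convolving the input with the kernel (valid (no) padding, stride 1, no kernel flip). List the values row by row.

-16 25 -30
37 -7 24
38 2 34
-12 11 -9
-8 27 44

Output[0,0]: The receptive field on the input at this output position is [-4 0 -2 / -2 1 0 / 5 -3 9]. Elementwise product with the kernel and sum: -4·1 + 0·1 + -2·3 + -2·1 + 1·-2 + 0·2 + 5·2 + -3·1 + 9·-1.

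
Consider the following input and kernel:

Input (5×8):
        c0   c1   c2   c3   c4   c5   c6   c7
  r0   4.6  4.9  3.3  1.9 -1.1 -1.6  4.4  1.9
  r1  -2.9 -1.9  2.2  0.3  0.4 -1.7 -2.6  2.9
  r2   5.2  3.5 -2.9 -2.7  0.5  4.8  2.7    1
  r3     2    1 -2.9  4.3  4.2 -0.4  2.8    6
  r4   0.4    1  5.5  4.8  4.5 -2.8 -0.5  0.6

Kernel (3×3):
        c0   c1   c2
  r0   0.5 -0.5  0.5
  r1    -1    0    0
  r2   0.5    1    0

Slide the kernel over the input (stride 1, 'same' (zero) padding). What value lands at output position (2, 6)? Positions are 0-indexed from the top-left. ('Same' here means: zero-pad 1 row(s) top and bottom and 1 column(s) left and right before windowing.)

The receptive field on the zero-padded input at this output position is [-1.7 -2.6 2.9 / 4.8 2.7 1 / -0.4 2.8 6]. Elementwise product with the kernel and sum: -1.7·0.5 + -2.6·-0.5 + 2.9·0.5 + 4.8·-1 + -0.4·0.5 + 2.8·1.

-0.3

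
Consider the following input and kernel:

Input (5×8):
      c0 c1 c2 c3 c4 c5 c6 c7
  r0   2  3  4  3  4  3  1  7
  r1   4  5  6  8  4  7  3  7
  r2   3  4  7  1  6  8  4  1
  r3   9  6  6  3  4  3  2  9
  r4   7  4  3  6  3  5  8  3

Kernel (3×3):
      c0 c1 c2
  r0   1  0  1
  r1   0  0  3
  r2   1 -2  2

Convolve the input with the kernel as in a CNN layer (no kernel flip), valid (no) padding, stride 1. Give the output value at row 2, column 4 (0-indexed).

25

The receptive field on the input at this output position is [6 8 4 / 4 3 2 / 3 5 8]. Elementwise product with the kernel and sum: 6·1 + 4·1 + 2·3 + 3·1 + 5·-2 + 8·2.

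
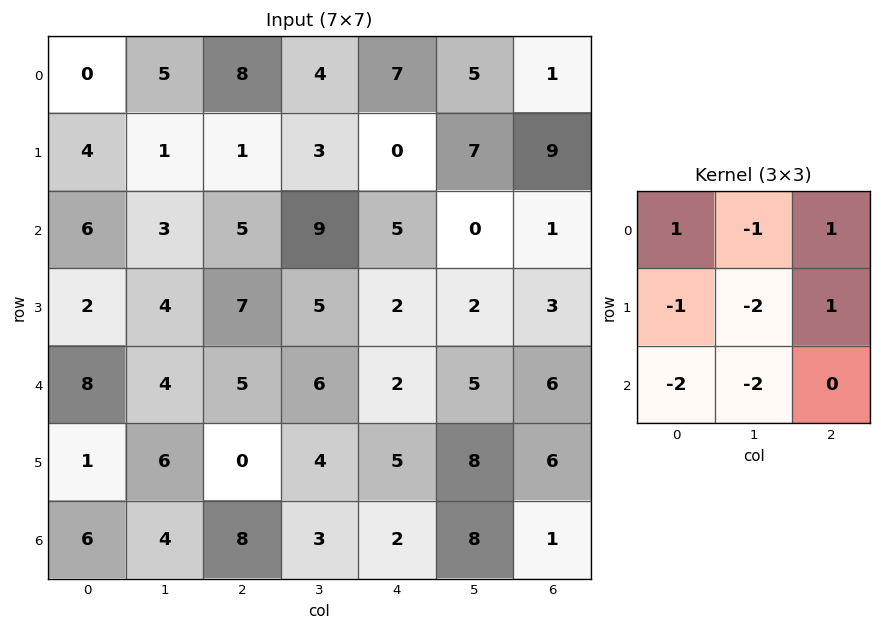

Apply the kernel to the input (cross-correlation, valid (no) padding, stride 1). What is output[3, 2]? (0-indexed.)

-19

The receptive field on the input at this output position is [7 5 2 / 5 6 2 / 0 4 5]. Elementwise product with the kernel and sum: 7·1 + 5·-1 + 2·1 + 5·-1 + 6·-2 + 2·1 + 0·-2 + 4·-2.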